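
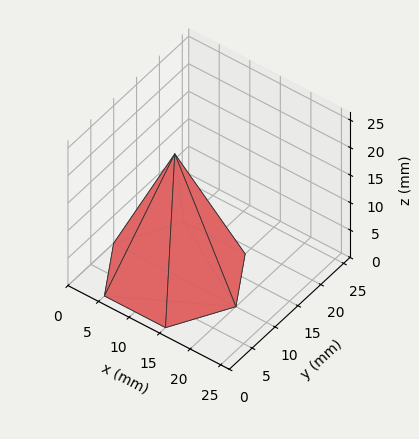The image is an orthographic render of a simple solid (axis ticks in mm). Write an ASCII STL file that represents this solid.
Reading the render: the shape is a regular 6-sided pyramid, base circumscribed radius ≈ 10 mm, apex at z ≈ 22 mm (dimensions read to the nearest mm from the axis ticks). For the STL, each face is triangulated and given an outward normal.

solid part
  facet normal 0.0000 0.0000 -1.0000
    outer loop
      vertex 5.0 18.7 0.0
      vertex 15.0 18.7 0.0
      vertex 20.0 10.0 0.0
    endloop
  endfacet
  facet normal 0.0000 0.0000 -1.0000
    outer loop
      vertex 0.0 10.0 0.0
      vertex 5.0 18.7 0.0
      vertex 20.0 10.0 0.0
    endloop
  endfacet
  facet normal 0.0000 0.0000 -1.0000
    outer loop
      vertex 5.0 1.3 0.0
      vertex 0.0 10.0 0.0
      vertex 20.0 10.0 0.0
    endloop
  endfacet
  facet normal 0.0000 0.0000 -1.0000
    outer loop
      vertex 15.0 1.3 0.0
      vertex 5.0 1.3 0.0
      vertex 20.0 10.0 0.0
    endloop
  endfacet
  facet normal 0.8066 0.4636 0.3667
    outer loop
      vertex 20.0 10.0 0.0
      vertex 15.0 18.7 0.0
      vertex 10.0 10.0 22.0
    endloop
  endfacet
  facet normal 0.0000 0.9299 0.3677
    outer loop
      vertex 15.0 18.7 0.0
      vertex 5.0 18.7 0.0
      vertex 10.0 10.0 22.0
    endloop
  endfacet
  facet normal -0.8066 0.4636 0.3667
    outer loop
      vertex 5.0 18.7 0.0
      vertex 0.0 10.0 0.0
      vertex 10.0 10.0 22.0
    endloop
  endfacet
  facet normal -0.8066 -0.4636 0.3667
    outer loop
      vertex 0.0 10.0 0.0
      vertex 5.0 1.3 0.0
      vertex 10.0 10.0 22.0
    endloop
  endfacet
  facet normal 0.0000 -0.9299 0.3677
    outer loop
      vertex 5.0 1.3 0.0
      vertex 15.0 1.3 0.0
      vertex 10.0 10.0 22.0
    endloop
  endfacet
  facet normal 0.8066 -0.4636 0.3667
    outer loop
      vertex 15.0 1.3 0.0
      vertex 20.0 10.0 0.0
      vertex 10.0 10.0 22.0
    endloop
  endfacet
endsolid part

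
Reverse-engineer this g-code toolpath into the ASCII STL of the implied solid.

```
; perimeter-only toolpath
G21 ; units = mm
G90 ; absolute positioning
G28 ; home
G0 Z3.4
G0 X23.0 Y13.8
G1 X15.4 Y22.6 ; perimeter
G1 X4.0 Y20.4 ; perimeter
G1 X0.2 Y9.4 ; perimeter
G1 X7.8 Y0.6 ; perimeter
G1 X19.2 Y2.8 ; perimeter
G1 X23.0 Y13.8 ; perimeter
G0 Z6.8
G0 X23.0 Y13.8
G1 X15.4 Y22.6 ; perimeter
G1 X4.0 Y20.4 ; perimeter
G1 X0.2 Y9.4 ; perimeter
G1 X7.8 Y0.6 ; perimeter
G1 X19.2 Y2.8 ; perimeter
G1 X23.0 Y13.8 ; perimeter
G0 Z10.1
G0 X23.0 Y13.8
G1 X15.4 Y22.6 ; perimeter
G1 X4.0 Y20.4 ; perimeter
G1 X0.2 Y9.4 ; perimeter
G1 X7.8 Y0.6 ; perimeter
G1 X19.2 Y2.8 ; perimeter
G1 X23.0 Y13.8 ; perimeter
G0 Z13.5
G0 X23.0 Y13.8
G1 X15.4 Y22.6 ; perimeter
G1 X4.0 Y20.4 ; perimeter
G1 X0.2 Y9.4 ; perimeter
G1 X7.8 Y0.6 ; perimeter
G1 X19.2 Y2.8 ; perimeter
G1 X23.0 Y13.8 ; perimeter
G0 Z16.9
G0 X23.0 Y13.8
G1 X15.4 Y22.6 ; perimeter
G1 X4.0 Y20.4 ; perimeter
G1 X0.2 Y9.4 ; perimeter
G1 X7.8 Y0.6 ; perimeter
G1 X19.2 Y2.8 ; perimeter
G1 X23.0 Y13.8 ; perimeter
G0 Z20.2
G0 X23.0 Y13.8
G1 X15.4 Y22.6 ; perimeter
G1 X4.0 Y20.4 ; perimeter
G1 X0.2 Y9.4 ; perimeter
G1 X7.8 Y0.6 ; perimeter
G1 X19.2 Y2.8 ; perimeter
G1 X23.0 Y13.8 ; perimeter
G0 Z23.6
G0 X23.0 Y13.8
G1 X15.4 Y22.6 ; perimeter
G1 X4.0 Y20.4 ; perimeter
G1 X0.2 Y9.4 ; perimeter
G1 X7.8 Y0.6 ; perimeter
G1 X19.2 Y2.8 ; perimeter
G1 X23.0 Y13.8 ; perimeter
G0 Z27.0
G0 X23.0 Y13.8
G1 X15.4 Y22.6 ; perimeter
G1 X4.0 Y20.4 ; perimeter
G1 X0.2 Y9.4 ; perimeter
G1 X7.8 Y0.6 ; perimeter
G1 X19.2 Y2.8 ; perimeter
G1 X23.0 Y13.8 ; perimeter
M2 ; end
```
solid part
  facet normal 0.0000 0.0000 -1.0000
    outer loop
      vertex 4.0 20.4 0.0
      vertex 15.4 22.6 0.0
      vertex 23.0 13.8 0.0
    endloop
  endfacet
  facet normal 0.0000 0.0000 -1.0000
    outer loop
      vertex 0.2 9.4 0.0
      vertex 4.0 20.4 0.0
      vertex 23.0 13.8 0.0
    endloop
  endfacet
  facet normal 0.0000 0.0000 -1.0000
    outer loop
      vertex 7.8 0.6 0.0
      vertex 0.2 9.4 0.0
      vertex 23.0 13.8 0.0
    endloop
  endfacet
  facet normal 0.0000 0.0000 -1.0000
    outer loop
      vertex 19.2 2.8 0.0
      vertex 7.8 0.6 0.0
      vertex 23.0 13.8 0.0
    endloop
  endfacet
  facet normal 0.0000 0.0000 1.0000
    outer loop
      vertex 23.0 13.8 27.0
      vertex 15.4 22.6 27.0
      vertex 4.0 20.4 27.0
    endloop
  endfacet
  facet normal 0.0000 0.0000 1.0000
    outer loop
      vertex 23.0 13.8 27.0
      vertex 4.0 20.4 27.0
      vertex 0.2 9.4 27.0
    endloop
  endfacet
  facet normal 0.0000 0.0000 1.0000
    outer loop
      vertex 23.0 13.8 27.0
      vertex 0.2 9.4 27.0
      vertex 7.8 0.6 27.0
    endloop
  endfacet
  facet normal 0.0000 0.0000 1.0000
    outer loop
      vertex 23.0 13.8 27.0
      vertex 7.8 0.6 27.0
      vertex 19.2 2.8 27.0
    endloop
  endfacet
  facet normal 0.7568 0.6536 0.0000
    outer loop
      vertex 23.0 13.8 0.0
      vertex 15.4 22.6 0.0
      vertex 15.4 22.6 27.0
    endloop
  endfacet
  facet normal 0.7568 0.6536 0.0000
    outer loop
      vertex 23.0 13.8 0.0
      vertex 15.4 22.6 27.0
      vertex 23.0 13.8 27.0
    endloop
  endfacet
  facet normal -0.1895 0.9819 0.0000
    outer loop
      vertex 15.4 22.6 0.0
      vertex 4.0 20.4 0.0
      vertex 4.0 20.4 27.0
    endloop
  endfacet
  facet normal -0.1895 0.9819 0.0000
    outer loop
      vertex 15.4 22.6 0.0
      vertex 4.0 20.4 27.0
      vertex 15.4 22.6 27.0
    endloop
  endfacet
  facet normal -0.9452 0.3265 0.0000
    outer loop
      vertex 4.0 20.4 0.0
      vertex 0.2 9.4 0.0
      vertex 0.2 9.4 27.0
    endloop
  endfacet
  facet normal -0.9452 0.3265 0.0000
    outer loop
      vertex 4.0 20.4 0.0
      vertex 0.2 9.4 27.0
      vertex 4.0 20.4 27.0
    endloop
  endfacet
  facet normal -0.7568 -0.6536 0.0000
    outer loop
      vertex 0.2 9.4 0.0
      vertex 7.8 0.6 0.0
      vertex 7.8 0.6 27.0
    endloop
  endfacet
  facet normal -0.7568 -0.6536 0.0000
    outer loop
      vertex 0.2 9.4 0.0
      vertex 7.8 0.6 27.0
      vertex 0.2 9.4 27.0
    endloop
  endfacet
  facet normal 0.1895 -0.9819 0.0000
    outer loop
      vertex 7.8 0.6 0.0
      vertex 19.2 2.8 0.0
      vertex 19.2 2.8 27.0
    endloop
  endfacet
  facet normal 0.1895 -0.9819 0.0000
    outer loop
      vertex 7.8 0.6 0.0
      vertex 19.2 2.8 27.0
      vertex 7.8 0.6 27.0
    endloop
  endfacet
  facet normal 0.9452 -0.3265 0.0000
    outer loop
      vertex 19.2 2.8 0.0
      vertex 23.0 13.8 0.0
      vertex 23.0 13.8 27.0
    endloop
  endfacet
  facet normal 0.9452 -0.3265 0.0000
    outer loop
      vertex 19.2 2.8 0.0
      vertex 23.0 13.8 27.0
      vertex 19.2 2.8 27.0
    endloop
  endfacet
endsolid part

The G0 Z moves step by Δz≈3.4 mm. Every layer's G1 loop is the same polygon, so the solid is a straight extrusion of it from z=0 to z≈27. Closing with flat bottom and top caps and triangulating gives 20 facets — a regular 6-sided prism (a cylinder approximated with 6 flat sides), circumscribed radius ≈ 11.6 mm, height ≈ 27 mm.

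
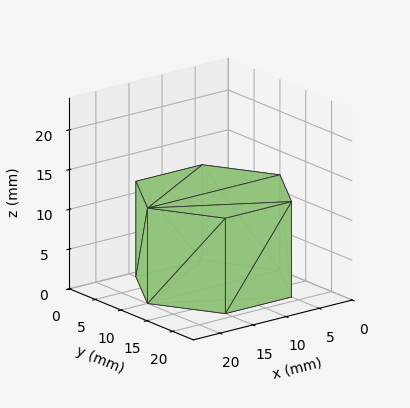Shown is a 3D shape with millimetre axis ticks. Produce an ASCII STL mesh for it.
Reading the render: the shape is a regular 6-sided prism (a cylinder approximated with 6 flat sides), circumscribed radius ≈ 10 mm, height ≈ 12 mm (dimensions read to the nearest mm from the axis ticks). For the STL, each face is triangulated and given an outward normal.

solid part
  facet normal 0.0000 0.0000 -1.0000
    outer loop
      vertex 5.00 18.66 0.00
      vertex 15.00 18.66 0.00
      vertex 20.00 10.00 0.00
    endloop
  endfacet
  facet normal 0.0000 0.0000 -1.0000
    outer loop
      vertex 0.00 10.00 0.00
      vertex 5.00 18.66 0.00
      vertex 20.00 10.00 0.00
    endloop
  endfacet
  facet normal 0.0000 0.0000 -1.0000
    outer loop
      vertex 5.00 1.34 0.00
      vertex 0.00 10.00 0.00
      vertex 20.00 10.00 0.00
    endloop
  endfacet
  facet normal 0.0000 0.0000 -1.0000
    outer loop
      vertex 15.00 1.34 0.00
      vertex 5.00 1.34 0.00
      vertex 20.00 10.00 0.00
    endloop
  endfacet
  facet normal 0.0000 0.0000 1.0000
    outer loop
      vertex 20.00 10.00 12.00
      vertex 15.00 18.66 12.00
      vertex 5.00 18.66 12.00
    endloop
  endfacet
  facet normal 0.0000 0.0000 1.0000
    outer loop
      vertex 20.00 10.00 12.00
      vertex 5.00 18.66 12.00
      vertex 0.00 10.00 12.00
    endloop
  endfacet
  facet normal 0.0000 0.0000 1.0000
    outer loop
      vertex 20.00 10.00 12.00
      vertex 0.00 10.00 12.00
      vertex 5.00 1.34 12.00
    endloop
  endfacet
  facet normal 0.0000 0.0000 1.0000
    outer loop
      vertex 20.00 10.00 12.00
      vertex 5.00 1.34 12.00
      vertex 15.00 1.34 12.00
    endloop
  endfacet
  facet normal 0.8660 0.5000 0.0000
    outer loop
      vertex 20.00 10.00 0.00
      vertex 15.00 18.66 0.00
      vertex 15.00 18.66 12.00
    endloop
  endfacet
  facet normal 0.8660 0.5000 0.0000
    outer loop
      vertex 20.00 10.00 0.00
      vertex 15.00 18.66 12.00
      vertex 20.00 10.00 12.00
    endloop
  endfacet
  facet normal 0.0000 1.0000 0.0000
    outer loop
      vertex 15.00 18.66 0.00
      vertex 5.00 18.66 0.00
      vertex 5.00 18.66 12.00
    endloop
  endfacet
  facet normal 0.0000 1.0000 0.0000
    outer loop
      vertex 15.00 18.66 0.00
      vertex 5.00 18.66 12.00
      vertex 15.00 18.66 12.00
    endloop
  endfacet
  facet normal -0.8660 0.5000 0.0000
    outer loop
      vertex 5.00 18.66 0.00
      vertex 0.00 10.00 0.00
      vertex 0.00 10.00 12.00
    endloop
  endfacet
  facet normal -0.8660 0.5000 0.0000
    outer loop
      vertex 5.00 18.66 0.00
      vertex 0.00 10.00 12.00
      vertex 5.00 18.66 12.00
    endloop
  endfacet
  facet normal -0.8660 -0.5000 0.0000
    outer loop
      vertex 0.00 10.00 0.00
      vertex 5.00 1.34 0.00
      vertex 5.00 1.34 12.00
    endloop
  endfacet
  facet normal -0.8660 -0.5000 0.0000
    outer loop
      vertex 0.00 10.00 0.00
      vertex 5.00 1.34 12.00
      vertex 0.00 10.00 12.00
    endloop
  endfacet
  facet normal 0.0000 -1.0000 0.0000
    outer loop
      vertex 5.00 1.34 0.00
      vertex 15.00 1.34 0.00
      vertex 15.00 1.34 12.00
    endloop
  endfacet
  facet normal 0.0000 -1.0000 0.0000
    outer loop
      vertex 5.00 1.34 0.00
      vertex 15.00 1.34 12.00
      vertex 5.00 1.34 12.00
    endloop
  endfacet
  facet normal 0.8660 -0.5000 0.0000
    outer loop
      vertex 15.00 1.34 0.00
      vertex 20.00 10.00 0.00
      vertex 20.00 10.00 12.00
    endloop
  endfacet
  facet normal 0.8660 -0.5000 0.0000
    outer loop
      vertex 15.00 1.34 0.00
      vertex 20.00 10.00 12.00
      vertex 15.00 1.34 12.00
    endloop
  endfacet
endsolid part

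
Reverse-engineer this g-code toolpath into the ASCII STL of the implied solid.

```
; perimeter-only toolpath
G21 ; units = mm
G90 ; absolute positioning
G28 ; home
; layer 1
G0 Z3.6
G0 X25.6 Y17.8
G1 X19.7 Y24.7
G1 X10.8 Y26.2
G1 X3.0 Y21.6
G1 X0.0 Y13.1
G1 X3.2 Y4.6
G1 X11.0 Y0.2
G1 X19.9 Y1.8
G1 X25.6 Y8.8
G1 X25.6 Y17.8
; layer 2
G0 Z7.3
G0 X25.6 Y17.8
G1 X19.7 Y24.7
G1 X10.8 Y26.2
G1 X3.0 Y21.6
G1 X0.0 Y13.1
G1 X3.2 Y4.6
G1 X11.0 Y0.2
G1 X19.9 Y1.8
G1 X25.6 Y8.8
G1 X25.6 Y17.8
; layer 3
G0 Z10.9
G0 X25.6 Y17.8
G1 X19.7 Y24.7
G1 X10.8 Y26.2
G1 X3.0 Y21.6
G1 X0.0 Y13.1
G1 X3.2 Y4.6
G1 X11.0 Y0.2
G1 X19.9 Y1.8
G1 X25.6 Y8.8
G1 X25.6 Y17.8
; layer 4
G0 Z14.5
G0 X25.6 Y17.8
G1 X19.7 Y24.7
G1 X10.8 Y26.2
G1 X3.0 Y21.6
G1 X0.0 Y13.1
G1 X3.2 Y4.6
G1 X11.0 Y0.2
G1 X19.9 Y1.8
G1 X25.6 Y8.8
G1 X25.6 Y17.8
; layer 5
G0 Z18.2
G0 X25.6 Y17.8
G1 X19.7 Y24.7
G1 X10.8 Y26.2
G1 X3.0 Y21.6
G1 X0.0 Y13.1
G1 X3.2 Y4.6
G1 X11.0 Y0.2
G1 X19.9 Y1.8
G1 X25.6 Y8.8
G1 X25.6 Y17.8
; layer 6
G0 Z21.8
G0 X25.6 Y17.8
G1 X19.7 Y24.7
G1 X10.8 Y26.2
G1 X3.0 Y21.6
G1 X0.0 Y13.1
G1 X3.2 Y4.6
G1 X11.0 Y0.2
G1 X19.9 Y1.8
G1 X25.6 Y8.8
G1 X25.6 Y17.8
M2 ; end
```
solid part
  facet normal 0.0000 0.0000 -1.0000
    outer loop
      vertex 10.8 26.2 0.0
      vertex 19.7 24.7 0.0
      vertex 25.6 17.8 0.0
    endloop
  endfacet
  facet normal 0.0000 0.0000 -1.0000
    outer loop
      vertex 3.0 21.6 0.0
      vertex 10.8 26.2 0.0
      vertex 25.6 17.8 0.0
    endloop
  endfacet
  facet normal 0.0000 0.0000 -1.0000
    outer loop
      vertex 0.0 13.1 0.0
      vertex 3.0 21.6 0.0
      vertex 25.6 17.8 0.0
    endloop
  endfacet
  facet normal 0.0000 0.0000 -1.0000
    outer loop
      vertex 3.2 4.6 0.0
      vertex 0.0 13.1 0.0
      vertex 25.6 17.8 0.0
    endloop
  endfacet
  facet normal 0.0000 0.0000 -1.0000
    outer loop
      vertex 11.0 0.2 0.0
      vertex 3.2 4.6 0.0
      vertex 25.6 17.8 0.0
    endloop
  endfacet
  facet normal 0.0000 0.0000 -1.0000
    outer loop
      vertex 19.9 1.8 0.0
      vertex 11.0 0.2 0.0
      vertex 25.6 17.8 0.0
    endloop
  endfacet
  facet normal 0.0000 0.0000 -1.0000
    outer loop
      vertex 25.6 8.8 0.0
      vertex 19.9 1.8 0.0
      vertex 25.6 17.8 0.0
    endloop
  endfacet
  facet normal 0.0000 0.0000 1.0000
    outer loop
      vertex 25.6 17.8 21.8
      vertex 19.7 24.7 21.8
      vertex 10.8 26.2 21.8
    endloop
  endfacet
  facet normal 0.0000 0.0000 1.0000
    outer loop
      vertex 25.6 17.8 21.8
      vertex 10.8 26.2 21.8
      vertex 3.0 21.6 21.8
    endloop
  endfacet
  facet normal 0.0000 0.0000 1.0000
    outer loop
      vertex 25.6 17.8 21.8
      vertex 3.0 21.6 21.8
      vertex 0.0 13.1 21.8
    endloop
  endfacet
  facet normal 0.0000 0.0000 1.0000
    outer loop
      vertex 25.6 17.8 21.8
      vertex 0.0 13.1 21.8
      vertex 3.2 4.6 21.8
    endloop
  endfacet
  facet normal 0.0000 0.0000 1.0000
    outer loop
      vertex 25.6 17.8 21.8
      vertex 3.2 4.6 21.8
      vertex 11.0 0.2 21.8
    endloop
  endfacet
  facet normal 0.0000 0.0000 1.0000
    outer loop
      vertex 25.6 17.8 21.8
      vertex 11.0 0.2 21.8
      vertex 19.9 1.8 21.8
    endloop
  endfacet
  facet normal 0.0000 0.0000 1.0000
    outer loop
      vertex 25.6 17.8 21.8
      vertex 19.9 1.8 21.8
      vertex 25.6 8.8 21.8
    endloop
  endfacet
  facet normal 0.7600 0.6499 0.0000
    outer loop
      vertex 25.6 17.8 0.0
      vertex 19.7 24.7 0.0
      vertex 19.7 24.7 21.8
    endloop
  endfacet
  facet normal 0.7600 0.6499 0.0000
    outer loop
      vertex 25.6 17.8 0.0
      vertex 19.7 24.7 21.8
      vertex 25.6 17.8 21.8
    endloop
  endfacet
  facet normal 0.1662 0.9861 0.0000
    outer loop
      vertex 19.7 24.7 0.0
      vertex 10.8 26.2 0.0
      vertex 10.8 26.2 21.8
    endloop
  endfacet
  facet normal 0.1662 0.9861 0.0000
    outer loop
      vertex 19.7 24.7 0.0
      vertex 10.8 26.2 21.8
      vertex 19.7 24.7 21.8
    endloop
  endfacet
  facet normal -0.5080 0.8614 0.0000
    outer loop
      vertex 10.8 26.2 0.0
      vertex 3.0 21.6 0.0
      vertex 3.0 21.6 21.8
    endloop
  endfacet
  facet normal -0.5080 0.8614 0.0000
    outer loop
      vertex 10.8 26.2 0.0
      vertex 3.0 21.6 21.8
      vertex 10.8 26.2 21.8
    endloop
  endfacet
  facet normal -0.9430 0.3328 0.0000
    outer loop
      vertex 3.0 21.6 0.0
      vertex 0.0 13.1 0.0
      vertex 0.0 13.1 21.8
    endloop
  endfacet
  facet normal -0.9430 0.3328 0.0000
    outer loop
      vertex 3.0 21.6 0.0
      vertex 0.0 13.1 21.8
      vertex 3.0 21.6 21.8
    endloop
  endfacet
  facet normal -0.9359 -0.3523 0.0000
    outer loop
      vertex 0.0 13.1 0.0
      vertex 3.2 4.6 0.0
      vertex 3.2 4.6 21.8
    endloop
  endfacet
  facet normal -0.9359 -0.3523 0.0000
    outer loop
      vertex 0.0 13.1 0.0
      vertex 3.2 4.6 21.8
      vertex 0.0 13.1 21.8
    endloop
  endfacet
  facet normal -0.4913 -0.8710 0.0000
    outer loop
      vertex 3.2 4.6 0.0
      vertex 11.0 0.2 0.0
      vertex 11.0 0.2 21.8
    endloop
  endfacet
  facet normal -0.4913 -0.8710 0.0000
    outer loop
      vertex 3.2 4.6 0.0
      vertex 11.0 0.2 21.8
      vertex 3.2 4.6 21.8
    endloop
  endfacet
  facet normal 0.1769 -0.9842 0.0000
    outer loop
      vertex 11.0 0.2 0.0
      vertex 19.9 1.8 0.0
      vertex 19.9 1.8 21.8
    endloop
  endfacet
  facet normal 0.1769 -0.9842 0.0000
    outer loop
      vertex 11.0 0.2 0.0
      vertex 19.9 1.8 21.8
      vertex 11.0 0.2 21.8
    endloop
  endfacet
  facet normal 0.7754 -0.6314 0.0000
    outer loop
      vertex 19.9 1.8 0.0
      vertex 25.6 8.8 0.0
      vertex 25.6 8.8 21.8
    endloop
  endfacet
  facet normal 0.7754 -0.6314 0.0000
    outer loop
      vertex 19.9 1.8 0.0
      vertex 25.6 8.8 21.8
      vertex 19.9 1.8 21.8
    endloop
  endfacet
  facet normal 1.0000 0.0000 0.0000
    outer loop
      vertex 25.6 8.8 0.0
      vertex 25.6 17.8 0.0
      vertex 25.6 17.8 21.8
    endloop
  endfacet
  facet normal 1.0000 0.0000 0.0000
    outer loop
      vertex 25.6 8.8 0.0
      vertex 25.6 17.8 21.8
      vertex 25.6 8.8 21.8
    endloop
  endfacet
endsolid part

The G0 Z moves step by Δz≈3.6 mm. Every layer's G1 loop is the same polygon, so the solid is a straight extrusion of it from z=0 to z≈21.8. Closing with flat bottom and top caps and triangulating gives 32 facets — a regular 9-sided prism (a cylinder approximated with 9 flat sides), circumscribed radius ≈ 13.2 mm, height ≈ 21.8 mm.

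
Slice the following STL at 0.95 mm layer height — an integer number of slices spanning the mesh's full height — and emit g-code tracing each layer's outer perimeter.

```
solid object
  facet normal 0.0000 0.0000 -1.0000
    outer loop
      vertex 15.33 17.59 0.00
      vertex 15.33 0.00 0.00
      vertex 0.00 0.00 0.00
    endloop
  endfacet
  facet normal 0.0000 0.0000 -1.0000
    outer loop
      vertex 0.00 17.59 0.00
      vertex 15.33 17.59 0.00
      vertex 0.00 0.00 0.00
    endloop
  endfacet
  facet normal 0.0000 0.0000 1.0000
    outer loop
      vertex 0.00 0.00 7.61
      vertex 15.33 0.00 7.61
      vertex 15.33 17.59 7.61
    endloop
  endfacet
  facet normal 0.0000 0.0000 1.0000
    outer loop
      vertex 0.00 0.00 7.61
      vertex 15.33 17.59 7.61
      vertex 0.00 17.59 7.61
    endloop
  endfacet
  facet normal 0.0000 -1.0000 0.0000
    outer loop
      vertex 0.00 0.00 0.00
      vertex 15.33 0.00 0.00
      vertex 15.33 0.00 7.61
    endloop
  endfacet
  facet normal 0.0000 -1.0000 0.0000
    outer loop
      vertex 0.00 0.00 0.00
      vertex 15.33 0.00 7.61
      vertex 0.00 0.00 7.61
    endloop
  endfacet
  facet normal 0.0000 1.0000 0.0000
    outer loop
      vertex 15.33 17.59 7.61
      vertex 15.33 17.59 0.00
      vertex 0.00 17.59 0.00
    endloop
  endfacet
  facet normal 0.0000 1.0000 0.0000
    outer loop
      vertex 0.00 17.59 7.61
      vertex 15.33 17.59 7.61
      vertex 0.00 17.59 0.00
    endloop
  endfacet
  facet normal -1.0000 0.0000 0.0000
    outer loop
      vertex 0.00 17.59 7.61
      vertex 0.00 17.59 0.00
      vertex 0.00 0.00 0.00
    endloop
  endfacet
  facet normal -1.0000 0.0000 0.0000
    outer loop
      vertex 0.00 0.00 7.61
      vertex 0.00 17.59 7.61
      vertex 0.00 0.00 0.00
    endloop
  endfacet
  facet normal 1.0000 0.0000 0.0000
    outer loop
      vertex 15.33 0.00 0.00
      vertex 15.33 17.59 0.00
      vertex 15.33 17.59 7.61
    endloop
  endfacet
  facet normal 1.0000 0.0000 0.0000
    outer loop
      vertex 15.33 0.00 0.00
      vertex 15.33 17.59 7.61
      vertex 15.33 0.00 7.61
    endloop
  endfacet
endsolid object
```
; perimeter-only toolpath
G21 ; units = mm
G90 ; absolute positioning
G28 ; home
; layer 1
G0 Z0.95
G0 X0.00 Y0.00
G1 X15.33 Y0.00
G1 X15.33 Y17.59
G1 X0.00 Y17.59
G1 X0.00 Y0.00
; layer 2
G0 Z1.90
G0 X0.00 Y0.00
G1 X15.33 Y0.00
G1 X15.33 Y17.59
G1 X0.00 Y17.59
G1 X0.00 Y0.00
; layer 3
G0 Z2.85
G0 X0.00 Y0.00
G1 X15.33 Y0.00
G1 X15.33 Y17.59
G1 X0.00 Y17.59
G1 X0.00 Y0.00
; layer 4
G0 Z3.81
G0 X0.00 Y0.00
G1 X15.33 Y0.00
G1 X15.33 Y17.59
G1 X0.00 Y17.59
G1 X0.00 Y0.00
; layer 5
G0 Z4.76
G0 X0.00 Y0.00
G1 X15.33 Y0.00
G1 X15.33 Y17.59
G1 X0.00 Y17.59
G1 X0.00 Y0.00
; layer 6
G0 Z5.71
G0 X0.00 Y0.00
G1 X15.33 Y0.00
G1 X15.33 Y17.59
G1 X0.00 Y17.59
G1 X0.00 Y0.00
; layer 7
G0 Z6.66
G0 X0.00 Y0.00
G1 X15.33 Y0.00
G1 X15.33 Y17.59
G1 X0.00 Y17.59
G1 X0.00 Y0.00
; layer 8
G0 Z7.61
G0 X0.00 Y0.00
G1 X15.33 Y0.00
G1 X15.33 Y17.59
G1 X0.00 Y17.59
G1 X0.00 Y0.00
M2 ; end

The solid is a rectangular box, roughly 15.3 × 17.6 mm footprint and 7.61 mm tall. Slicing at Δz = 0.95 mm — 8 equal slices spanning the solid's height, so layer i sits at z = i·h/8 — gives 8 non-empty perimeters. Each is a 4-segment closed polygon; G0 lifts to the layer z and rapids to the start vertex, then G1 traces the edges.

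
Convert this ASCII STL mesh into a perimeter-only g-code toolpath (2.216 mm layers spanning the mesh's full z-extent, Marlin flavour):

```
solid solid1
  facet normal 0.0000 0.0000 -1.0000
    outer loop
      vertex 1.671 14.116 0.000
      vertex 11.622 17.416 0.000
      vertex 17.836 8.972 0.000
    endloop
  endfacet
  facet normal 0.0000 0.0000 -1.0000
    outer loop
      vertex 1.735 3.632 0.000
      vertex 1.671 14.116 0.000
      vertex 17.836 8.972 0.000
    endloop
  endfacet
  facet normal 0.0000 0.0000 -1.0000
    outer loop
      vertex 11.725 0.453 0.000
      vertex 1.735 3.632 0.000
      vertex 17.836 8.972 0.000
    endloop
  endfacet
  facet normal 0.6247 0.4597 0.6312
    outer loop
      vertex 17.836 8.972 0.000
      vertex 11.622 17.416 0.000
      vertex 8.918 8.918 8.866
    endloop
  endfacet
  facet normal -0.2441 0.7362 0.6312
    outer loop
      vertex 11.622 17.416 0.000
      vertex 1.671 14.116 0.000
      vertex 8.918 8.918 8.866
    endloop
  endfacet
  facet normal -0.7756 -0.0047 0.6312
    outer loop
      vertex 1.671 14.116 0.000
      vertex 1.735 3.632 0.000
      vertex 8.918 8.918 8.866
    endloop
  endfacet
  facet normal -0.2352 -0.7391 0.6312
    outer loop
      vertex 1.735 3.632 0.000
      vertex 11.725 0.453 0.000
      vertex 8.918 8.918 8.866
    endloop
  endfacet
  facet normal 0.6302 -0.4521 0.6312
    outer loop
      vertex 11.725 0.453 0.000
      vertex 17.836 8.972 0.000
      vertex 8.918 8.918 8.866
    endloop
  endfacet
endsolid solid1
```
; perimeter-only toolpath
G21 ; units = mm
G90 ; absolute positioning
G28 ; home
; layer 1
G0 Z2.216
G0 X15.606 Y8.958
G1 X10.946 Y15.292
G1 X3.483 Y12.816
G1 X3.531 Y4.954
G1 X11.023 Y2.569
G1 X15.606 Y8.958
; layer 2
G0 Z4.433
G0 X13.377 Y8.945
G1 X10.270 Y13.167
G1 X5.294 Y11.517
G1 X5.326 Y6.275
G1 X10.322 Y4.685
G1 X13.377 Y8.945
; layer 3
G0 Z6.649
G0 X11.147 Y8.931
G1 X9.594 Y11.043
G1 X7.106 Y10.217
G1 X7.122 Y7.596
G1 X9.620 Y6.802
G1 X11.147 Y8.931
M2 ; end

The solid is a regular 5-sided pyramid, base circumscribed radius ≈ 8.92 mm, apex at z ≈ 8.87 mm. Slicing at Δz = 2.216 mm — 4 equal slices spanning the solid's height, so layer i sits at z = i·h/4 — gives 3 non-empty perimeters. Each is a 5-segment closed polygon; G0 lifts to the layer z and rapids to the start vertex, then G1 traces the edges. The cross-section shrinks linearly with z (the slice at the apex is degenerate and omitted).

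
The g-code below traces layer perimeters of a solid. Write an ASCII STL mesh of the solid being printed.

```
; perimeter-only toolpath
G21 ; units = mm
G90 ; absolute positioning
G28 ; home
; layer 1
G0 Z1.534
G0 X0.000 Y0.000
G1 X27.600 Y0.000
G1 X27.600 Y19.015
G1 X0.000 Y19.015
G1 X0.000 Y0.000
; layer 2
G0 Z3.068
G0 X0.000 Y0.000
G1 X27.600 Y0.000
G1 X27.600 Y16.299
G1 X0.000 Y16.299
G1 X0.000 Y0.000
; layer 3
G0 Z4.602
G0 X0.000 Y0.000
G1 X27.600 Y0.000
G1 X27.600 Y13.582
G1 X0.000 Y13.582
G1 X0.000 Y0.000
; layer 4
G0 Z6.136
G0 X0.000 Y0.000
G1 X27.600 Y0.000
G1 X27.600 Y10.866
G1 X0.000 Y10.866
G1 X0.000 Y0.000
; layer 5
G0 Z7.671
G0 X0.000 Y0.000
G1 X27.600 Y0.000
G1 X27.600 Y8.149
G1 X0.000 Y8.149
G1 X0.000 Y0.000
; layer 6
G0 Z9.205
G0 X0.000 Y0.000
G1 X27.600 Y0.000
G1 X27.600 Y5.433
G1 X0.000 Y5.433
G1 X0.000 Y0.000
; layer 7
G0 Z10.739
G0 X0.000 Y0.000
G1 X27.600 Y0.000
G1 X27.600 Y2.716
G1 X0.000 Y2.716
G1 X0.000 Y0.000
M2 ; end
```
solid part
  facet normal 0.0000 0.0000 -1.0000
    outer loop
      vertex 27.600 21.732 0.000
      vertex 27.600 0.000 0.000
      vertex 0.000 0.000 0.000
    endloop
  endfacet
  facet normal 0.0000 0.0000 -1.0000
    outer loop
      vertex 0.000 21.732 0.000
      vertex 27.600 21.732 0.000
      vertex 0.000 0.000 0.000
    endloop
  endfacet
  facet normal 0.0000 -1.0000 0.0000
    outer loop
      vertex 0.000 0.000 0.000
      vertex 27.600 0.000 0.000
      vertex 27.600 0.000 12.273
    endloop
  endfacet
  facet normal 0.0000 -1.0000 0.0000
    outer loop
      vertex 0.000 0.000 0.000
      vertex 27.600 0.000 12.273
      vertex 0.000 0.000 12.273
    endloop
  endfacet
  facet normal 0.0000 0.4917 0.8707
    outer loop
      vertex 0.000 0.000 12.273
      vertex 27.600 0.000 12.273
      vertex 27.600 21.732 0.000
    endloop
  endfacet
  facet normal 0.0000 0.4917 0.8707
    outer loop
      vertex 0.000 0.000 12.273
      vertex 27.600 21.732 0.000
      vertex 0.000 21.732 0.000
    endloop
  endfacet
  facet normal -1.0000 0.0000 0.0000
    outer loop
      vertex 0.000 0.000 12.273
      vertex 0.000 21.732 0.000
      vertex 0.000 0.000 0.000
    endloop
  endfacet
  facet normal 1.0000 0.0000 0.0000
    outer loop
      vertex 27.600 0.000 0.000
      vertex 27.600 21.732 0.000
      vertex 27.600 0.000 12.273
    endloop
  endfacet
endsolid part

The G0 Z moves step by Δz≈1.534 mm. The G1 loops shrink linearly with z, so the solid tapers from its base footprint up to z≈12.3. Closing with a flat bottom cap and the tapered top and triangulating gives 8 facets — a wedge (ramp): 27.6 × 21.7 mm base, rising to 12.3 mm along the y=0 edge and sloping linearly to z=0 at y=21.7.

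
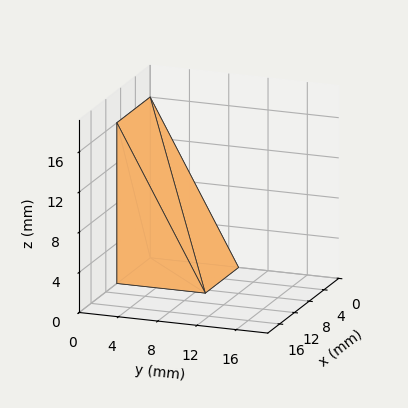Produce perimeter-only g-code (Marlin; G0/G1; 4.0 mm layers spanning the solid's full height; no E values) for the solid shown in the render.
Reading the render: the shape is a wedge (ramp): 9 × 9 mm base, rising to 16 mm along the y=0 edge and sloping linearly to z=0 at y=9 (dimensions read to the nearest mm from the axis ticks). For the g-code, the solid's height is divided into equal slices at the stated Δz and each level perimeter traced with G1 moves after a G0 lift.

; perimeter-only toolpath
G21 ; units = mm
G90 ; absolute positioning
G28 ; home
; layer 1
G0 Z4.0
G0 X0.0 Y0.0
G1 X9.0 Y0.0
G1 X9.0 Y6.8
G1 X0.0 Y6.8
G1 X0.0 Y0.0
; layer 2
G0 Z8.0
G0 X0.0 Y0.0
G1 X9.0 Y0.0
G1 X9.0 Y4.5
G1 X0.0 Y4.5
G1 X0.0 Y0.0
; layer 3
G0 Z12.0
G0 X0.0 Y0.0
G1 X9.0 Y0.0
G1 X9.0 Y2.2
G1 X0.0 Y2.2
G1 X0.0 Y0.0
M2 ; end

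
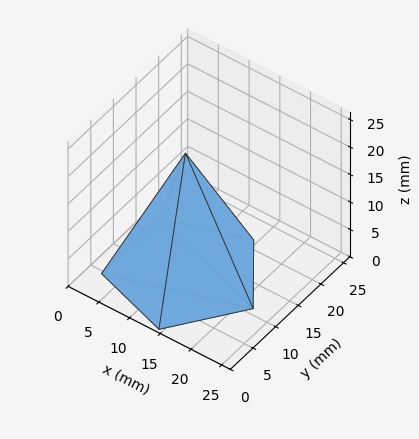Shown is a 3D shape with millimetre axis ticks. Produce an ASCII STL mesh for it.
Reading the render: the shape is a regular 5-sided pyramid, base circumscribed radius ≈ 11 mm, apex at z ≈ 22 mm (dimensions read to the nearest mm from the axis ticks). For the STL, each face is triangulated and given an outward normal.

solid part
  facet normal 0.0000 0.0000 -1.0000
    outer loop
      vertex 2.101 17.466 0.000
      vertex 14.399 21.462 0.000
      vertex 22.000 11.000 0.000
    endloop
  endfacet
  facet normal 0.0000 0.0000 -1.0000
    outer loop
      vertex 2.101 4.534 0.000
      vertex 2.101 17.466 0.000
      vertex 22.000 11.000 0.000
    endloop
  endfacet
  facet normal 0.0000 0.0000 -1.0000
    outer loop
      vertex 14.399 0.538 0.000
      vertex 2.101 4.534 0.000
      vertex 22.000 11.000 0.000
    endloop
  endfacet
  facet normal 0.7500 0.5449 0.3750
    outer loop
      vertex 22.000 11.000 0.000
      vertex 14.399 21.462 0.000
      vertex 11.000 11.000 22.000
    endloop
  endfacet
  facet normal -0.2865 0.8816 0.3750
    outer loop
      vertex 14.399 21.462 0.000
      vertex 2.101 17.466 0.000
      vertex 11.000 11.000 22.000
    endloop
  endfacet
  facet normal -0.9270 0.0000 0.3750
    outer loop
      vertex 2.101 17.466 0.000
      vertex 2.101 4.534 0.000
      vertex 11.000 11.000 22.000
    endloop
  endfacet
  facet normal -0.2865 -0.8816 0.3750
    outer loop
      vertex 2.101 4.534 0.000
      vertex 14.399 0.538 0.000
      vertex 11.000 11.000 22.000
    endloop
  endfacet
  facet normal 0.7500 -0.5449 0.3750
    outer loop
      vertex 14.399 0.538 0.000
      vertex 22.000 11.000 0.000
      vertex 11.000 11.000 22.000
    endloop
  endfacet
endsolid part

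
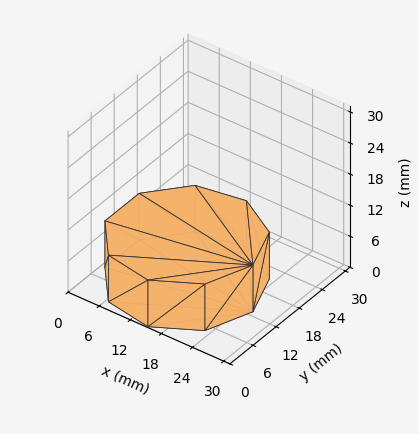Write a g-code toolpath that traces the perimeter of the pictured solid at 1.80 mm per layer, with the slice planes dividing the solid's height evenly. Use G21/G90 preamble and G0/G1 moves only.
Reading the render: the shape is a regular 9-sided prism (a cylinder approximated with 9 flat sides), circumscribed radius ≈ 13 mm, height ≈ 9 mm (dimensions read to the nearest mm from the axis ticks). For the g-code, the solid's height is divided into equal slices at the stated Δz and each level perimeter traced with G1 moves after a G0 lift.

; perimeter-only toolpath
G21 ; units = mm
G90 ; absolute positioning
G28 ; home
; layer 1
G0 Z1.80
G0 X26.00 Y13.00
G1 X22.96 Y21.36
G1 X15.26 Y25.80
G1 X6.50 Y24.26
G1 X0.78 Y17.45
G1 X0.78 Y8.55
G1 X6.50 Y1.74
G1 X15.26 Y0.20
G1 X22.96 Y4.64
G1 X26.00 Y13.00
; layer 2
G0 Z3.60
G0 X26.00 Y13.00
G1 X22.96 Y21.36
G1 X15.26 Y25.80
G1 X6.50 Y24.26
G1 X0.78 Y17.45
G1 X0.78 Y8.55
G1 X6.50 Y1.74
G1 X15.26 Y0.20
G1 X22.96 Y4.64
G1 X26.00 Y13.00
; layer 3
G0 Z5.40
G0 X26.00 Y13.00
G1 X22.96 Y21.36
G1 X15.26 Y25.80
G1 X6.50 Y24.26
G1 X0.78 Y17.45
G1 X0.78 Y8.55
G1 X6.50 Y1.74
G1 X15.26 Y0.20
G1 X22.96 Y4.64
G1 X26.00 Y13.00
; layer 4
G0 Z7.20
G0 X26.00 Y13.00
G1 X22.96 Y21.36
G1 X15.26 Y25.80
G1 X6.50 Y24.26
G1 X0.78 Y17.45
G1 X0.78 Y8.55
G1 X6.50 Y1.74
G1 X15.26 Y0.20
G1 X22.96 Y4.64
G1 X26.00 Y13.00
; layer 5
G0 Z9.00
G0 X26.00 Y13.00
G1 X22.96 Y21.36
G1 X15.26 Y25.80
G1 X6.50 Y24.26
G1 X0.78 Y17.45
G1 X0.78 Y8.55
G1 X6.50 Y1.74
G1 X15.26 Y0.20
G1 X22.96 Y4.64
G1 X26.00 Y13.00
M2 ; end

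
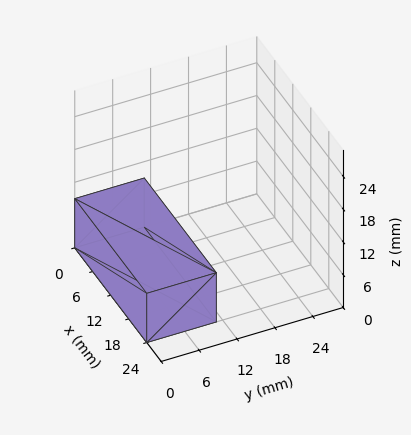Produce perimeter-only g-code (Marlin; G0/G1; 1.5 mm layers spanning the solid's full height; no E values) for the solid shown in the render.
Reading the render: the shape is a rectangular box, roughly 24 × 11 mm footprint and 9 mm tall (dimensions read to the nearest mm from the axis ticks). For the g-code, the solid's height is divided into equal slices at the stated Δz and each level perimeter traced with G1 moves after a G0 lift.

; perimeter-only toolpath
G21 ; units = mm
G90 ; absolute positioning
G28 ; home
; layer 1
G0 Z1.5
G0 X0.0 Y0.0
G1 X24.0 Y0.0
G1 X24.0 Y11.0
G1 X0.0 Y11.0
G1 X0.0 Y0.0
; layer 2
G0 Z3.0
G0 X0.0 Y0.0
G1 X24.0 Y0.0
G1 X24.0 Y11.0
G1 X0.0 Y11.0
G1 X0.0 Y0.0
; layer 3
G0 Z4.5
G0 X0.0 Y0.0
G1 X24.0 Y0.0
G1 X24.0 Y11.0
G1 X0.0 Y11.0
G1 X0.0 Y0.0
; layer 4
G0 Z6.0
G0 X0.0 Y0.0
G1 X24.0 Y0.0
G1 X24.0 Y11.0
G1 X0.0 Y11.0
G1 X0.0 Y0.0
; layer 5
G0 Z7.5
G0 X0.0 Y0.0
G1 X24.0 Y0.0
G1 X24.0 Y11.0
G1 X0.0 Y11.0
G1 X0.0 Y0.0
; layer 6
G0 Z9.0
G0 X0.0 Y0.0
G1 X24.0 Y0.0
G1 X24.0 Y11.0
G1 X0.0 Y11.0
G1 X0.0 Y0.0
M2 ; end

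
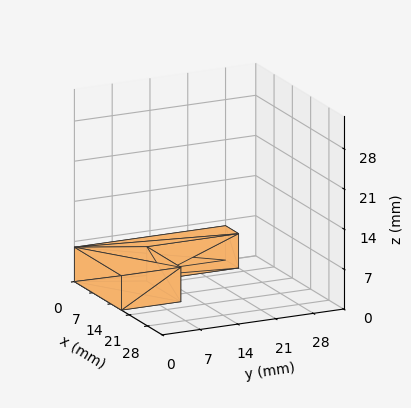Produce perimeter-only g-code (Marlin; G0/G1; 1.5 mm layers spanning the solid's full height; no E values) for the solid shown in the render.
Reading the render: the shape is an L-shaped prism: outer 18 × 28 mm, arm thicknesses ≈ 11 mm (horizontal) and 5 mm (vertical), extruded 6 mm in z (dimensions read to the nearest mm from the axis ticks). For the g-code, the solid's height is divided into equal slices at the stated Δz and each level perimeter traced with G1 moves after a G0 lift.

; perimeter-only toolpath
G21 ; units = mm
G90 ; absolute positioning
G28 ; home
; layer 1
G0 Z1.5
G0 X0.0 Y0.0
G1 X18.0 Y0.0
G1 X18.0 Y11.0
G1 X5.0 Y11.0
G1 X5.0 Y28.0
G1 X0.0 Y28.0
G1 X0.0 Y0.0
; layer 2
G0 Z3.0
G0 X0.0 Y0.0
G1 X18.0 Y0.0
G1 X18.0 Y11.0
G1 X5.0 Y11.0
G1 X5.0 Y28.0
G1 X0.0 Y28.0
G1 X0.0 Y0.0
; layer 3
G0 Z4.5
G0 X0.0 Y0.0
G1 X18.0 Y0.0
G1 X18.0 Y11.0
G1 X5.0 Y11.0
G1 X5.0 Y28.0
G1 X0.0 Y28.0
G1 X0.0 Y0.0
; layer 4
G0 Z6.0
G0 X0.0 Y0.0
G1 X18.0 Y0.0
G1 X18.0 Y11.0
G1 X5.0 Y11.0
G1 X5.0 Y28.0
G1 X0.0 Y28.0
G1 X0.0 Y0.0
M2 ; end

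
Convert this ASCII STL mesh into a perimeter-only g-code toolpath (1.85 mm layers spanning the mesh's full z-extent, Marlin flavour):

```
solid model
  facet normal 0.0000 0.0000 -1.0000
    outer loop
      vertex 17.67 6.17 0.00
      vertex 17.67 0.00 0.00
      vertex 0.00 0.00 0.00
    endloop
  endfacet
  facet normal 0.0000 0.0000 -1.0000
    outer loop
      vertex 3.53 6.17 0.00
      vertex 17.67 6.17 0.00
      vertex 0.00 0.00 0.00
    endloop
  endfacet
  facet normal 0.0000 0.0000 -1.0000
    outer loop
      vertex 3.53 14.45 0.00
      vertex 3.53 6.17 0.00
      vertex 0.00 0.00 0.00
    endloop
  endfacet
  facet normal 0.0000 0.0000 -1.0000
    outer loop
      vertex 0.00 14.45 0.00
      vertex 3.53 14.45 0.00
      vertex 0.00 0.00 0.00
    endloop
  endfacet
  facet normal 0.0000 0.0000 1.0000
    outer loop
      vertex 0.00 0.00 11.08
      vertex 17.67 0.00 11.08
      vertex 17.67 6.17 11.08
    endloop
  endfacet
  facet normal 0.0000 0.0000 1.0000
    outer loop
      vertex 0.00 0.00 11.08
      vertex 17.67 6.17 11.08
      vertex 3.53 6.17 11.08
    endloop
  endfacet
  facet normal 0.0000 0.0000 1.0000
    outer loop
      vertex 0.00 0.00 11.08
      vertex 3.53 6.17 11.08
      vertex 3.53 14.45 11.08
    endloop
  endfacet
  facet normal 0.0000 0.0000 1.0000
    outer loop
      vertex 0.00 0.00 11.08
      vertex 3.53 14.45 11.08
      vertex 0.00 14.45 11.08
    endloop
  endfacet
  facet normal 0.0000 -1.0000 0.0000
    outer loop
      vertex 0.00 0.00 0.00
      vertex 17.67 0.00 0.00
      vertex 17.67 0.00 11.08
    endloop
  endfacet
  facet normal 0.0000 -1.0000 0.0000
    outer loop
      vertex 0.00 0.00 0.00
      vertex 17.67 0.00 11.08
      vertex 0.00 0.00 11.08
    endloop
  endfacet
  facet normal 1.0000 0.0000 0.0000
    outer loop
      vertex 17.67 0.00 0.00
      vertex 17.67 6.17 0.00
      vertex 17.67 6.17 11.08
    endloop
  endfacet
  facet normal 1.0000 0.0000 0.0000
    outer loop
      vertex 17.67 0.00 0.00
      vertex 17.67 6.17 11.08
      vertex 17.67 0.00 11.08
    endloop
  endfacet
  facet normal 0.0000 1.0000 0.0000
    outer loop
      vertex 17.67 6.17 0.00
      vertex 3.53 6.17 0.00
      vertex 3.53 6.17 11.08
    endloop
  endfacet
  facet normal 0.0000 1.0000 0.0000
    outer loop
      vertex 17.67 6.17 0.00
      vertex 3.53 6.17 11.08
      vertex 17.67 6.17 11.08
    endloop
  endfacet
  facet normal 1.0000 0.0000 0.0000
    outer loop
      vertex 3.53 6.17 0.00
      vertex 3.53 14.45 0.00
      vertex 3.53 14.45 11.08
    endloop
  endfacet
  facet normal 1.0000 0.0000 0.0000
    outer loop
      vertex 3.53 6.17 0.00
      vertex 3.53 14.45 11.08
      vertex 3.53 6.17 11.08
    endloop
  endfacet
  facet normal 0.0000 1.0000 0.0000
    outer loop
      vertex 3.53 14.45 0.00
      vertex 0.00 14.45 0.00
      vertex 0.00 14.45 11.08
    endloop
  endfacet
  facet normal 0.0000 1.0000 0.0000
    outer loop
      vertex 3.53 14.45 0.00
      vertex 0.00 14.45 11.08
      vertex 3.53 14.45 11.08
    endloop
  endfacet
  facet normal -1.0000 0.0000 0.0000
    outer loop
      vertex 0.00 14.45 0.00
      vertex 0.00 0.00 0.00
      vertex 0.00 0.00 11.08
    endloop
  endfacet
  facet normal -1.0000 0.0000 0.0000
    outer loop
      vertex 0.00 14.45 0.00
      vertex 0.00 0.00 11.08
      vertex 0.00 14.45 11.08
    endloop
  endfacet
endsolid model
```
; perimeter-only toolpath
G21 ; units = mm
G90 ; absolute positioning
G28 ; home
; layer 1
G0 Z1.85
G0 X0.00 Y0.00
G1 X17.67 Y0.00
G1 X17.67 Y6.17
G1 X3.53 Y6.17
G1 X3.53 Y14.45
G1 X0.00 Y14.45
G1 X0.00 Y0.00
; layer 2
G0 Z3.69
G0 X0.00 Y0.00
G1 X17.67 Y0.00
G1 X17.67 Y6.17
G1 X3.53 Y6.17
G1 X3.53 Y14.45
G1 X0.00 Y14.45
G1 X0.00 Y0.00
; layer 3
G0 Z5.54
G0 X0.00 Y0.00
G1 X17.67 Y0.00
G1 X17.67 Y6.17
G1 X3.53 Y6.17
G1 X3.53 Y14.45
G1 X0.00 Y14.45
G1 X0.00 Y0.00
; layer 4
G0 Z7.39
G0 X0.00 Y0.00
G1 X17.67 Y0.00
G1 X17.67 Y6.17
G1 X3.53 Y6.17
G1 X3.53 Y14.45
G1 X0.00 Y14.45
G1 X0.00 Y0.00
; layer 5
G0 Z9.23
G0 X0.00 Y0.00
G1 X17.67 Y0.00
G1 X17.67 Y6.17
G1 X3.53 Y6.17
G1 X3.53 Y14.45
G1 X0.00 Y14.45
G1 X0.00 Y0.00
; layer 6
G0 Z11.08
G0 X0.00 Y0.00
G1 X17.67 Y0.00
G1 X17.67 Y6.17
G1 X3.53 Y6.17
G1 X3.53 Y14.45
G1 X0.00 Y14.45
G1 X0.00 Y0.00
M2 ; end

The solid is an L-shaped prism: outer 17.7 × 14.4 mm, arm thicknesses ≈ 6.17 mm (horizontal) and 3.53 mm (vertical), extruded 11.1 mm in z. Slicing at Δz = 1.85 mm — 6 equal slices spanning the solid's height, so layer i sits at z = i·h/6 — gives 6 non-empty perimeters. Each is a 6-segment closed polygon; G0 lifts to the layer z and rapids to the start vertex, then G1 traces the edges.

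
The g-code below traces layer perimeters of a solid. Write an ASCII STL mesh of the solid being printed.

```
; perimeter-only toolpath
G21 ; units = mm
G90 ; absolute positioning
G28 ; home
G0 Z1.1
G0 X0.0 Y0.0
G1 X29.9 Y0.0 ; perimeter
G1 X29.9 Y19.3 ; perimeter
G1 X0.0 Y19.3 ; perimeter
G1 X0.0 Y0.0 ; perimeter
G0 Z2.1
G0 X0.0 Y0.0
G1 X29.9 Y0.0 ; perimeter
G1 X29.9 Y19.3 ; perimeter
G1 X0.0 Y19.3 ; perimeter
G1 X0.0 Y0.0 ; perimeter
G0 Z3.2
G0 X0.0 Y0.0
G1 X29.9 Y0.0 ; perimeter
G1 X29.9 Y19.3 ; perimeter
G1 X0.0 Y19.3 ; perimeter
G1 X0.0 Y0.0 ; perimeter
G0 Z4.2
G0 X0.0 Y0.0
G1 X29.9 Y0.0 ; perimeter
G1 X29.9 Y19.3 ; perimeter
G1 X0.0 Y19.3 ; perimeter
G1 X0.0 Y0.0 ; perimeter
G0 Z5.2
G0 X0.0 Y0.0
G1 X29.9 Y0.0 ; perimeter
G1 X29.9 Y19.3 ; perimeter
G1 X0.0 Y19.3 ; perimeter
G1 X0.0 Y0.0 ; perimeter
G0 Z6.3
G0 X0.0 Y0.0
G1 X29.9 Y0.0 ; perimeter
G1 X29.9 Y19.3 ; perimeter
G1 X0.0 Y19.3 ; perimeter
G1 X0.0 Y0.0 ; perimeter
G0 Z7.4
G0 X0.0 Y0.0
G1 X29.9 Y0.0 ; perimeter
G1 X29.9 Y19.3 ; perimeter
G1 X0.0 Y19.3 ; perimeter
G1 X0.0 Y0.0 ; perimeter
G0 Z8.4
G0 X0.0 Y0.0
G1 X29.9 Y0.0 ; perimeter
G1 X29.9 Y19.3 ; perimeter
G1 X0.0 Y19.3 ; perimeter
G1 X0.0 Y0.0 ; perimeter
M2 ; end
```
solid part
  facet normal 0.0000 0.0000 -1.0000
    outer loop
      vertex 29.9 19.3 0.0
      vertex 29.9 0.0 0.0
      vertex 0.0 0.0 0.0
    endloop
  endfacet
  facet normal 0.0000 0.0000 -1.0000
    outer loop
      vertex 0.0 19.3 0.0
      vertex 29.9 19.3 0.0
      vertex 0.0 0.0 0.0
    endloop
  endfacet
  facet normal 0.0000 0.0000 1.0000
    outer loop
      vertex 0.0 0.0 8.4
      vertex 29.9 0.0 8.4
      vertex 29.9 19.3 8.4
    endloop
  endfacet
  facet normal 0.0000 0.0000 1.0000
    outer loop
      vertex 0.0 0.0 8.4
      vertex 29.9 19.3 8.4
      vertex 0.0 19.3 8.4
    endloop
  endfacet
  facet normal 0.0000 -1.0000 0.0000
    outer loop
      vertex 0.0 0.0 0.0
      vertex 29.9 0.0 0.0
      vertex 29.9 0.0 8.4
    endloop
  endfacet
  facet normal 0.0000 -1.0000 0.0000
    outer loop
      vertex 0.0 0.0 0.0
      vertex 29.9 0.0 8.4
      vertex 0.0 0.0 8.4
    endloop
  endfacet
  facet normal 0.0000 1.0000 0.0000
    outer loop
      vertex 29.9 19.3 8.4
      vertex 29.9 19.3 0.0
      vertex 0.0 19.3 0.0
    endloop
  endfacet
  facet normal 0.0000 1.0000 0.0000
    outer loop
      vertex 0.0 19.3 8.4
      vertex 29.9 19.3 8.4
      vertex 0.0 19.3 0.0
    endloop
  endfacet
  facet normal -1.0000 0.0000 0.0000
    outer loop
      vertex 0.0 19.3 8.4
      vertex 0.0 19.3 0.0
      vertex 0.0 0.0 0.0
    endloop
  endfacet
  facet normal -1.0000 0.0000 0.0000
    outer loop
      vertex 0.0 0.0 8.4
      vertex 0.0 19.3 8.4
      vertex 0.0 0.0 0.0
    endloop
  endfacet
  facet normal 1.0000 0.0000 0.0000
    outer loop
      vertex 29.9 0.0 0.0
      vertex 29.9 19.3 0.0
      vertex 29.9 19.3 8.4
    endloop
  endfacet
  facet normal 1.0000 0.0000 0.0000
    outer loop
      vertex 29.9 0.0 0.0
      vertex 29.9 19.3 8.4
      vertex 29.9 0.0 8.4
    endloop
  endfacet
endsolid part

The G0 Z moves step by Δz≈1.1 mm. Every layer's G1 loop is the same polygon, so the solid is a straight extrusion of it from z=0 to z≈8.4. Closing with flat bottom and top caps and triangulating gives 12 facets — a rectangular box, roughly 29.9 × 19.3 mm footprint and 8.4 mm tall.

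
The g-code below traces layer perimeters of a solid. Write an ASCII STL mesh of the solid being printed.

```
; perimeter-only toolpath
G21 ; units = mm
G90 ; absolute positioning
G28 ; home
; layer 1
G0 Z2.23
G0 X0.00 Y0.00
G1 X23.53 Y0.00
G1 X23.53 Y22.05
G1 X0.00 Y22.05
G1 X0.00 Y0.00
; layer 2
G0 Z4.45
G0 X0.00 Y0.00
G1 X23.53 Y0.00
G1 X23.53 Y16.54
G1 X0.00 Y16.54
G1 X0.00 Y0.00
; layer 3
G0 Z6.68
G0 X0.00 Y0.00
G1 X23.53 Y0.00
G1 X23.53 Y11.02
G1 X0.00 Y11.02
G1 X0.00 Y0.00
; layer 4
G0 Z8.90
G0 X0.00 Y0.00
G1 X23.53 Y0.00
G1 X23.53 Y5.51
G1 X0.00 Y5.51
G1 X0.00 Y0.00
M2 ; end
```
solid part
  facet normal 0.0000 0.0000 -1.0000
    outer loop
      vertex 23.53 27.56 0.00
      vertex 23.53 0.00 0.00
      vertex 0.00 0.00 0.00
    endloop
  endfacet
  facet normal 0.0000 0.0000 -1.0000
    outer loop
      vertex 0.00 27.56 0.00
      vertex 23.53 27.56 0.00
      vertex 0.00 0.00 0.00
    endloop
  endfacet
  facet normal 0.0000 -1.0000 0.0000
    outer loop
      vertex 0.00 0.00 0.00
      vertex 23.53 0.00 0.00
      vertex 23.53 0.00 11.13
    endloop
  endfacet
  facet normal 0.0000 -1.0000 0.0000
    outer loop
      vertex 0.00 0.00 0.00
      vertex 23.53 0.00 11.13
      vertex 0.00 0.00 11.13
    endloop
  endfacet
  facet normal 0.0000 0.3745 0.9272
    outer loop
      vertex 0.00 0.00 11.13
      vertex 23.53 0.00 11.13
      vertex 23.53 27.56 0.00
    endloop
  endfacet
  facet normal 0.0000 0.3745 0.9272
    outer loop
      vertex 0.00 0.00 11.13
      vertex 23.53 27.56 0.00
      vertex 0.00 27.56 0.00
    endloop
  endfacet
  facet normal -1.0000 0.0000 0.0000
    outer loop
      vertex 0.00 0.00 11.13
      vertex 0.00 27.56 0.00
      vertex 0.00 0.00 0.00
    endloop
  endfacet
  facet normal 1.0000 0.0000 0.0000
    outer loop
      vertex 23.53 0.00 0.00
      vertex 23.53 27.56 0.00
      vertex 23.53 0.00 11.13
    endloop
  endfacet
endsolid part

The G0 Z moves step by Δz≈2.23 mm. The G1 loops shrink linearly with z, so the solid tapers from its base footprint up to z≈11.1. Closing with a flat bottom cap and the tapered top and triangulating gives 8 facets — a wedge (ramp): 23.5 × 27.6 mm base, rising to 11.1 mm along the y=0 edge and sloping linearly to z=0 at y=27.6.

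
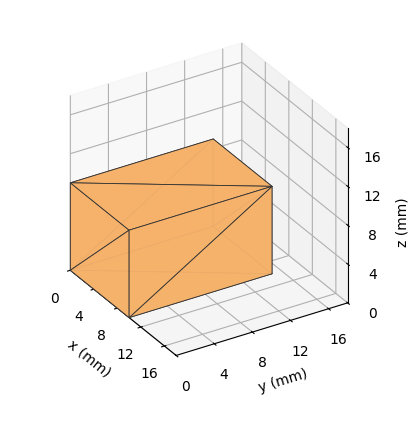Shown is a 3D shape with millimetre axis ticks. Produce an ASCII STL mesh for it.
Reading the render: the shape is a rectangular box, roughly 10 × 15 mm footprint and 9 mm tall (dimensions read to the nearest mm from the axis ticks). For the STL, each face is triangulated and given an outward normal.

solid part
  facet normal 0.0000 0.0000 -1.0000
    outer loop
      vertex 10.00 15.00 0.00
      vertex 10.00 0.00 0.00
      vertex 0.00 0.00 0.00
    endloop
  endfacet
  facet normal 0.0000 0.0000 -1.0000
    outer loop
      vertex 0.00 15.00 0.00
      vertex 10.00 15.00 0.00
      vertex 0.00 0.00 0.00
    endloop
  endfacet
  facet normal 0.0000 0.0000 1.0000
    outer loop
      vertex 0.00 0.00 9.00
      vertex 10.00 0.00 9.00
      vertex 10.00 15.00 9.00
    endloop
  endfacet
  facet normal 0.0000 0.0000 1.0000
    outer loop
      vertex 0.00 0.00 9.00
      vertex 10.00 15.00 9.00
      vertex 0.00 15.00 9.00
    endloop
  endfacet
  facet normal 0.0000 -1.0000 0.0000
    outer loop
      vertex 0.00 0.00 0.00
      vertex 10.00 0.00 0.00
      vertex 10.00 0.00 9.00
    endloop
  endfacet
  facet normal 0.0000 -1.0000 0.0000
    outer loop
      vertex 0.00 0.00 0.00
      vertex 10.00 0.00 9.00
      vertex 0.00 0.00 9.00
    endloop
  endfacet
  facet normal 0.0000 1.0000 0.0000
    outer loop
      vertex 10.00 15.00 9.00
      vertex 10.00 15.00 0.00
      vertex 0.00 15.00 0.00
    endloop
  endfacet
  facet normal 0.0000 1.0000 0.0000
    outer loop
      vertex 0.00 15.00 9.00
      vertex 10.00 15.00 9.00
      vertex 0.00 15.00 0.00
    endloop
  endfacet
  facet normal -1.0000 0.0000 0.0000
    outer loop
      vertex 0.00 15.00 9.00
      vertex 0.00 15.00 0.00
      vertex 0.00 0.00 0.00
    endloop
  endfacet
  facet normal -1.0000 0.0000 0.0000
    outer loop
      vertex 0.00 0.00 9.00
      vertex 0.00 15.00 9.00
      vertex 0.00 0.00 0.00
    endloop
  endfacet
  facet normal 1.0000 0.0000 0.0000
    outer loop
      vertex 10.00 0.00 0.00
      vertex 10.00 15.00 0.00
      vertex 10.00 15.00 9.00
    endloop
  endfacet
  facet normal 1.0000 0.0000 0.0000
    outer loop
      vertex 10.00 0.00 0.00
      vertex 10.00 15.00 9.00
      vertex 10.00 0.00 9.00
    endloop
  endfacet
endsolid part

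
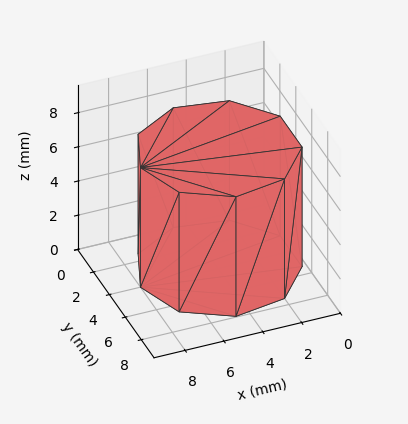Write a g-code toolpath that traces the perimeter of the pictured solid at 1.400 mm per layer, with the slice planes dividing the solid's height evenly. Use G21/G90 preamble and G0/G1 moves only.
Reading the render: the shape is a regular 9-sided prism (a cylinder approximated with 9 flat sides), circumscribed radius ≈ 4 mm, height ≈ 7 mm (dimensions read to the nearest mm from the axis ticks). For the g-code, the solid's height is divided into equal slices at the stated Δz and each level perimeter traced with G1 moves after a G0 lift.

; perimeter-only toolpath
G21 ; units = mm
G90 ; absolute positioning
G28 ; home
; layer 1
G0 Z1.400
G0 X8.000 Y4.000
G1 X7.064 Y6.571
G1 X4.695 Y7.939
G1 X2.000 Y7.464
G1 X0.241 Y5.368
G1 X0.241 Y2.632
G1 X2.000 Y0.536
G1 X4.695 Y0.061
G1 X7.064 Y1.429
G1 X8.000 Y4.000
; layer 2
G0 Z2.800
G0 X8.000 Y4.000
G1 X7.064 Y6.571
G1 X4.695 Y7.939
G1 X2.000 Y7.464
G1 X0.241 Y5.368
G1 X0.241 Y2.632
G1 X2.000 Y0.536
G1 X4.695 Y0.061
G1 X7.064 Y1.429
G1 X8.000 Y4.000
; layer 3
G0 Z4.200
G0 X8.000 Y4.000
G1 X7.064 Y6.571
G1 X4.695 Y7.939
G1 X2.000 Y7.464
G1 X0.241 Y5.368
G1 X0.241 Y2.632
G1 X2.000 Y0.536
G1 X4.695 Y0.061
G1 X7.064 Y1.429
G1 X8.000 Y4.000
; layer 4
G0 Z5.600
G0 X8.000 Y4.000
G1 X7.064 Y6.571
G1 X4.695 Y7.939
G1 X2.000 Y7.464
G1 X0.241 Y5.368
G1 X0.241 Y2.632
G1 X2.000 Y0.536
G1 X4.695 Y0.061
G1 X7.064 Y1.429
G1 X8.000 Y4.000
; layer 5
G0 Z7.000
G0 X8.000 Y4.000
G1 X7.064 Y6.571
G1 X4.695 Y7.939
G1 X2.000 Y7.464
G1 X0.241 Y5.368
G1 X0.241 Y2.632
G1 X2.000 Y0.536
G1 X4.695 Y0.061
G1 X7.064 Y1.429
G1 X8.000 Y4.000
M2 ; end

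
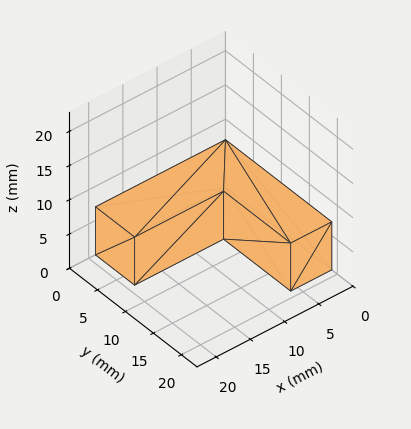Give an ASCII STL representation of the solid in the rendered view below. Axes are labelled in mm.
Reading the render: the shape is an L-shaped prism: outer 19 × 19 mm, arm thicknesses ≈ 7 mm (horizontal) and 6 mm (vertical), extruded 7 mm in z (dimensions read to the nearest mm from the axis ticks). For the STL, each face is triangulated and given an outward normal.

solid part
  facet normal 0.0000 0.0000 -1.0000
    outer loop
      vertex 19.000 7.000 0.000
      vertex 19.000 0.000 0.000
      vertex 0.000 0.000 0.000
    endloop
  endfacet
  facet normal 0.0000 0.0000 -1.0000
    outer loop
      vertex 6.000 7.000 0.000
      vertex 19.000 7.000 0.000
      vertex 0.000 0.000 0.000
    endloop
  endfacet
  facet normal 0.0000 0.0000 -1.0000
    outer loop
      vertex 6.000 19.000 0.000
      vertex 6.000 7.000 0.000
      vertex 0.000 0.000 0.000
    endloop
  endfacet
  facet normal 0.0000 0.0000 -1.0000
    outer loop
      vertex 0.000 19.000 0.000
      vertex 6.000 19.000 0.000
      vertex 0.000 0.000 0.000
    endloop
  endfacet
  facet normal 0.0000 0.0000 1.0000
    outer loop
      vertex 0.000 0.000 7.000
      vertex 19.000 0.000 7.000
      vertex 19.000 7.000 7.000
    endloop
  endfacet
  facet normal 0.0000 0.0000 1.0000
    outer loop
      vertex 0.000 0.000 7.000
      vertex 19.000 7.000 7.000
      vertex 6.000 7.000 7.000
    endloop
  endfacet
  facet normal 0.0000 0.0000 1.0000
    outer loop
      vertex 0.000 0.000 7.000
      vertex 6.000 7.000 7.000
      vertex 6.000 19.000 7.000
    endloop
  endfacet
  facet normal 0.0000 0.0000 1.0000
    outer loop
      vertex 0.000 0.000 7.000
      vertex 6.000 19.000 7.000
      vertex 0.000 19.000 7.000
    endloop
  endfacet
  facet normal 0.0000 -1.0000 0.0000
    outer loop
      vertex 0.000 0.000 0.000
      vertex 19.000 0.000 0.000
      vertex 19.000 0.000 7.000
    endloop
  endfacet
  facet normal 0.0000 -1.0000 0.0000
    outer loop
      vertex 0.000 0.000 0.000
      vertex 19.000 0.000 7.000
      vertex 0.000 0.000 7.000
    endloop
  endfacet
  facet normal 1.0000 0.0000 0.0000
    outer loop
      vertex 19.000 0.000 0.000
      vertex 19.000 7.000 0.000
      vertex 19.000 7.000 7.000
    endloop
  endfacet
  facet normal 1.0000 0.0000 0.0000
    outer loop
      vertex 19.000 0.000 0.000
      vertex 19.000 7.000 7.000
      vertex 19.000 0.000 7.000
    endloop
  endfacet
  facet normal 0.0000 1.0000 0.0000
    outer loop
      vertex 19.000 7.000 0.000
      vertex 6.000 7.000 0.000
      vertex 6.000 7.000 7.000
    endloop
  endfacet
  facet normal 0.0000 1.0000 0.0000
    outer loop
      vertex 19.000 7.000 0.000
      vertex 6.000 7.000 7.000
      vertex 19.000 7.000 7.000
    endloop
  endfacet
  facet normal 1.0000 0.0000 0.0000
    outer loop
      vertex 6.000 7.000 0.000
      vertex 6.000 19.000 0.000
      vertex 6.000 19.000 7.000
    endloop
  endfacet
  facet normal 1.0000 0.0000 0.0000
    outer loop
      vertex 6.000 7.000 0.000
      vertex 6.000 19.000 7.000
      vertex 6.000 7.000 7.000
    endloop
  endfacet
  facet normal 0.0000 1.0000 0.0000
    outer loop
      vertex 6.000 19.000 0.000
      vertex 0.000 19.000 0.000
      vertex 0.000 19.000 7.000
    endloop
  endfacet
  facet normal 0.0000 1.0000 0.0000
    outer loop
      vertex 6.000 19.000 0.000
      vertex 0.000 19.000 7.000
      vertex 6.000 19.000 7.000
    endloop
  endfacet
  facet normal -1.0000 0.0000 0.0000
    outer loop
      vertex 0.000 19.000 0.000
      vertex 0.000 0.000 0.000
      vertex 0.000 0.000 7.000
    endloop
  endfacet
  facet normal -1.0000 0.0000 0.0000
    outer loop
      vertex 0.000 19.000 0.000
      vertex 0.000 0.000 7.000
      vertex 0.000 19.000 7.000
    endloop
  endfacet
endsolid part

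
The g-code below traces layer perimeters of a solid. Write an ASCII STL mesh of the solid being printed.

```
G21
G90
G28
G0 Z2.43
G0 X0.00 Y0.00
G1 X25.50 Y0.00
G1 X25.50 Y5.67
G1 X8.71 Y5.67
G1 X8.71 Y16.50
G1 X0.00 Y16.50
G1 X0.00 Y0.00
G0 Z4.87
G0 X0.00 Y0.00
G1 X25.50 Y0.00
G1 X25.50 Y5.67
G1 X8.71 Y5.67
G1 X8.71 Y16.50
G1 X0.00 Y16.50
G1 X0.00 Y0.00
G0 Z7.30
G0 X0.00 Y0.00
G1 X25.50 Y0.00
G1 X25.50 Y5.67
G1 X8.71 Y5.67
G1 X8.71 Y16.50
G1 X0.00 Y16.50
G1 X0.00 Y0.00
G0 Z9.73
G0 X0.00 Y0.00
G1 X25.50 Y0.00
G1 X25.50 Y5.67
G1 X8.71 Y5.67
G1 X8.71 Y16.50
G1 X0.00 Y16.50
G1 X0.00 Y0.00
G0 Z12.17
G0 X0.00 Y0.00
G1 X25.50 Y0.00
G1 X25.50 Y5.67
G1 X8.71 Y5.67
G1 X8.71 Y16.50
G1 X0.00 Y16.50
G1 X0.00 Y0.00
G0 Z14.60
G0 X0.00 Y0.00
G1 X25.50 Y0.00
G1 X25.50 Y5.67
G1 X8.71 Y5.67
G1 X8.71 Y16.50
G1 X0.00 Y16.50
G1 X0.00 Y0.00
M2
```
solid part
  facet normal 0.0000 0.0000 -1.0000
    outer loop
      vertex 25.50 5.67 0.00
      vertex 25.50 0.00 0.00
      vertex 0.00 0.00 0.00
    endloop
  endfacet
  facet normal 0.0000 0.0000 -1.0000
    outer loop
      vertex 8.71 5.67 0.00
      vertex 25.50 5.67 0.00
      vertex 0.00 0.00 0.00
    endloop
  endfacet
  facet normal 0.0000 0.0000 -1.0000
    outer loop
      vertex 8.71 16.50 0.00
      vertex 8.71 5.67 0.00
      vertex 0.00 0.00 0.00
    endloop
  endfacet
  facet normal 0.0000 0.0000 -1.0000
    outer loop
      vertex 0.00 16.50 0.00
      vertex 8.71 16.50 0.00
      vertex 0.00 0.00 0.00
    endloop
  endfacet
  facet normal 0.0000 0.0000 1.0000
    outer loop
      vertex 0.00 0.00 14.60
      vertex 25.50 0.00 14.60
      vertex 25.50 5.67 14.60
    endloop
  endfacet
  facet normal 0.0000 0.0000 1.0000
    outer loop
      vertex 0.00 0.00 14.60
      vertex 25.50 5.67 14.60
      vertex 8.71 5.67 14.60
    endloop
  endfacet
  facet normal 0.0000 0.0000 1.0000
    outer loop
      vertex 0.00 0.00 14.60
      vertex 8.71 5.67 14.60
      vertex 8.71 16.50 14.60
    endloop
  endfacet
  facet normal 0.0000 0.0000 1.0000
    outer loop
      vertex 0.00 0.00 14.60
      vertex 8.71 16.50 14.60
      vertex 0.00 16.50 14.60
    endloop
  endfacet
  facet normal 0.0000 -1.0000 0.0000
    outer loop
      vertex 0.00 0.00 0.00
      vertex 25.50 0.00 0.00
      vertex 25.50 0.00 14.60
    endloop
  endfacet
  facet normal 0.0000 -1.0000 0.0000
    outer loop
      vertex 0.00 0.00 0.00
      vertex 25.50 0.00 14.60
      vertex 0.00 0.00 14.60
    endloop
  endfacet
  facet normal 1.0000 0.0000 0.0000
    outer loop
      vertex 25.50 0.00 0.00
      vertex 25.50 5.67 0.00
      vertex 25.50 5.67 14.60
    endloop
  endfacet
  facet normal 1.0000 0.0000 0.0000
    outer loop
      vertex 25.50 0.00 0.00
      vertex 25.50 5.67 14.60
      vertex 25.50 0.00 14.60
    endloop
  endfacet
  facet normal 0.0000 1.0000 0.0000
    outer loop
      vertex 25.50 5.67 0.00
      vertex 8.71 5.67 0.00
      vertex 8.71 5.67 14.60
    endloop
  endfacet
  facet normal 0.0000 1.0000 0.0000
    outer loop
      vertex 25.50 5.67 0.00
      vertex 8.71 5.67 14.60
      vertex 25.50 5.67 14.60
    endloop
  endfacet
  facet normal 1.0000 0.0000 0.0000
    outer loop
      vertex 8.71 5.67 0.00
      vertex 8.71 16.50 0.00
      vertex 8.71 16.50 14.60
    endloop
  endfacet
  facet normal 1.0000 0.0000 0.0000
    outer loop
      vertex 8.71 5.67 0.00
      vertex 8.71 16.50 14.60
      vertex 8.71 5.67 14.60
    endloop
  endfacet
  facet normal 0.0000 1.0000 0.0000
    outer loop
      vertex 8.71 16.50 0.00
      vertex 0.00 16.50 0.00
      vertex 0.00 16.50 14.60
    endloop
  endfacet
  facet normal 0.0000 1.0000 0.0000
    outer loop
      vertex 8.71 16.50 0.00
      vertex 0.00 16.50 14.60
      vertex 8.71 16.50 14.60
    endloop
  endfacet
  facet normal -1.0000 0.0000 0.0000
    outer loop
      vertex 0.00 16.50 0.00
      vertex 0.00 0.00 0.00
      vertex 0.00 0.00 14.60
    endloop
  endfacet
  facet normal -1.0000 0.0000 0.0000
    outer loop
      vertex 0.00 16.50 0.00
      vertex 0.00 0.00 14.60
      vertex 0.00 16.50 14.60
    endloop
  endfacet
endsolid part

The G0 Z moves step by Δz≈2.43 mm. Every layer's G1 loop is the same polygon, so the solid is a straight extrusion of it from z=0 to z≈14.6. Closing with flat bottom and top caps and triangulating gives 20 facets — an L-shaped prism: outer 25.5 × 16.5 mm, arm thicknesses ≈ 5.67 mm (horizontal) and 8.71 mm (vertical), extruded 14.6 mm in z.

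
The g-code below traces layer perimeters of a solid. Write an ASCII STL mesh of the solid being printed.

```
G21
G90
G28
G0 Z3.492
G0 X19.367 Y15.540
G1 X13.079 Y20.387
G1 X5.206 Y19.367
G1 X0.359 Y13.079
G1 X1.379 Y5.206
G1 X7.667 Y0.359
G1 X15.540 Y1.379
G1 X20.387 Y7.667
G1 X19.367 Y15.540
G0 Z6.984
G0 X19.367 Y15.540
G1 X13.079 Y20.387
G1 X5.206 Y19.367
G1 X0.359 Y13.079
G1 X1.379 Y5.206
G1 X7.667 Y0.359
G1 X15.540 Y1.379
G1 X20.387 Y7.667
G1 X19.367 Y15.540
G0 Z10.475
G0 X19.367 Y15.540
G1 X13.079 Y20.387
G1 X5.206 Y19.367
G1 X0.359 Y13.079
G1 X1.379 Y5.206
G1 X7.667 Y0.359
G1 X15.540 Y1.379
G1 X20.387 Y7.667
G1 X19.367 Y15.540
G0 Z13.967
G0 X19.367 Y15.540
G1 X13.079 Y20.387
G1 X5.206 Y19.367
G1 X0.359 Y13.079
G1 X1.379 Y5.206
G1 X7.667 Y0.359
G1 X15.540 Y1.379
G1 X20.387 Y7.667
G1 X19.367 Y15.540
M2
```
solid part
  facet normal 0.0000 0.0000 -1.0000
    outer loop
      vertex 5.206 19.367 0.000
      vertex 13.079 20.387 0.000
      vertex 19.367 15.540 0.000
    endloop
  endfacet
  facet normal 0.0000 0.0000 -1.0000
    outer loop
      vertex 0.359 13.079 0.000
      vertex 5.206 19.367 0.000
      vertex 19.367 15.540 0.000
    endloop
  endfacet
  facet normal 0.0000 0.0000 -1.0000
    outer loop
      vertex 1.379 5.206 0.000
      vertex 0.359 13.079 0.000
      vertex 19.367 15.540 0.000
    endloop
  endfacet
  facet normal 0.0000 0.0000 -1.0000
    outer loop
      vertex 7.667 0.359 0.000
      vertex 1.379 5.206 0.000
      vertex 19.367 15.540 0.000
    endloop
  endfacet
  facet normal 0.0000 0.0000 -1.0000
    outer loop
      vertex 15.540 1.379 0.000
      vertex 7.667 0.359 0.000
      vertex 19.367 15.540 0.000
    endloop
  endfacet
  facet normal 0.0000 0.0000 -1.0000
    outer loop
      vertex 20.387 7.667 0.000
      vertex 15.540 1.379 0.000
      vertex 19.367 15.540 0.000
    endloop
  endfacet
  facet normal 0.0000 0.0000 1.0000
    outer loop
      vertex 19.367 15.540 13.967
      vertex 13.079 20.387 13.967
      vertex 5.206 19.367 13.967
    endloop
  endfacet
  facet normal 0.0000 0.0000 1.0000
    outer loop
      vertex 19.367 15.540 13.967
      vertex 5.206 19.367 13.967
      vertex 0.359 13.079 13.967
    endloop
  endfacet
  facet normal 0.0000 0.0000 1.0000
    outer loop
      vertex 19.367 15.540 13.967
      vertex 0.359 13.079 13.967
      vertex 1.379 5.206 13.967
    endloop
  endfacet
  facet normal 0.0000 0.0000 1.0000
    outer loop
      vertex 19.367 15.540 13.967
      vertex 1.379 5.206 13.967
      vertex 7.667 0.359 13.967
    endloop
  endfacet
  facet normal 0.0000 0.0000 1.0000
    outer loop
      vertex 19.367 15.540 13.967
      vertex 7.667 0.359 13.967
      vertex 15.540 1.379 13.967
    endloop
  endfacet
  facet normal 0.0000 0.0000 1.0000
    outer loop
      vertex 19.367 15.540 13.967
      vertex 15.540 1.379 13.967
      vertex 20.387 7.667 13.967
    endloop
  endfacet
  facet normal 0.6105 0.7920 0.0000
    outer loop
      vertex 19.367 15.540 0.000
      vertex 13.079 20.387 0.000
      vertex 13.079 20.387 13.967
    endloop
  endfacet
  facet normal 0.6105 0.7920 0.0000
    outer loop
      vertex 19.367 15.540 0.000
      vertex 13.079 20.387 13.967
      vertex 19.367 15.540 13.967
    endloop
  endfacet
  facet normal -0.1285 0.9917 0.0000
    outer loop
      vertex 13.079 20.387 0.000
      vertex 5.206 19.367 0.000
      vertex 5.206 19.367 13.967
    endloop
  endfacet
  facet normal -0.1285 0.9917 0.0000
    outer loop
      vertex 13.079 20.387 0.000
      vertex 5.206 19.367 13.967
      vertex 13.079 20.387 13.967
    endloop
  endfacet
  facet normal -0.7920 0.6105 0.0000
    outer loop
      vertex 5.206 19.367 0.000
      vertex 0.359 13.079 0.000
      vertex 0.359 13.079 13.967
    endloop
  endfacet
  facet normal -0.7920 0.6105 0.0000
    outer loop
      vertex 5.206 19.367 0.000
      vertex 0.359 13.079 13.967
      vertex 5.206 19.367 13.967
    endloop
  endfacet
  facet normal -0.9917 -0.1285 0.0000
    outer loop
      vertex 0.359 13.079 0.000
      vertex 1.379 5.206 0.000
      vertex 1.379 5.206 13.967
    endloop
  endfacet
  facet normal -0.9917 -0.1285 0.0000
    outer loop
      vertex 0.359 13.079 0.000
      vertex 1.379 5.206 13.967
      vertex 0.359 13.079 13.967
    endloop
  endfacet
  facet normal -0.6105 -0.7920 0.0000
    outer loop
      vertex 1.379 5.206 0.000
      vertex 7.667 0.359 0.000
      vertex 7.667 0.359 13.967
    endloop
  endfacet
  facet normal -0.6105 -0.7920 0.0000
    outer loop
      vertex 1.379 5.206 0.000
      vertex 7.667 0.359 13.967
      vertex 1.379 5.206 13.967
    endloop
  endfacet
  facet normal 0.1285 -0.9917 0.0000
    outer loop
      vertex 7.667 0.359 0.000
      vertex 15.540 1.379 0.000
      vertex 15.540 1.379 13.967
    endloop
  endfacet
  facet normal 0.1285 -0.9917 0.0000
    outer loop
      vertex 7.667 0.359 0.000
      vertex 15.540 1.379 13.967
      vertex 7.667 0.359 13.967
    endloop
  endfacet
  facet normal 0.7920 -0.6105 0.0000
    outer loop
      vertex 15.540 1.379 0.000
      vertex 20.387 7.667 0.000
      vertex 20.387 7.667 13.967
    endloop
  endfacet
  facet normal 0.7920 -0.6105 0.0000
    outer loop
      vertex 15.540 1.379 0.000
      vertex 20.387 7.667 13.967
      vertex 15.540 1.379 13.967
    endloop
  endfacet
  facet normal 0.9917 0.1285 0.0000
    outer loop
      vertex 20.387 7.667 0.000
      vertex 19.367 15.540 0.000
      vertex 19.367 15.540 13.967
    endloop
  endfacet
  facet normal 0.9917 0.1285 0.0000
    outer loop
      vertex 20.387 7.667 0.000
      vertex 19.367 15.540 13.967
      vertex 20.387 7.667 13.967
    endloop
  endfacet
endsolid part

The G0 Z moves step by Δz≈3.492 mm. Every layer's G1 loop is the same polygon, so the solid is a straight extrusion of it from z=0 to z≈14. Closing with flat bottom and top caps and triangulating gives 28 facets — a regular 8-sided prism (a cylinder approximated with 8 flat sides), circumscribed radius ≈ 10.4 mm, height ≈ 14 mm.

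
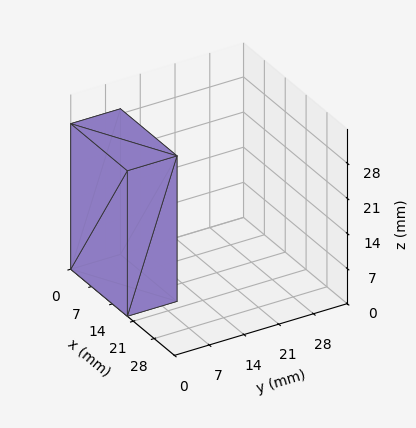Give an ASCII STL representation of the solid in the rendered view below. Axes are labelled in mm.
Reading the render: the shape is a rectangular box, roughly 19 × 10 mm footprint and 29 mm tall (dimensions read to the nearest mm from the axis ticks). For the STL, each face is triangulated and given an outward normal.

solid part
  facet normal 0.0000 0.0000 -1.0000
    outer loop
      vertex 19.0 10.0 0.0
      vertex 19.0 0.0 0.0
      vertex 0.0 0.0 0.0
    endloop
  endfacet
  facet normal 0.0000 0.0000 -1.0000
    outer loop
      vertex 0.0 10.0 0.0
      vertex 19.0 10.0 0.0
      vertex 0.0 0.0 0.0
    endloop
  endfacet
  facet normal 0.0000 0.0000 1.0000
    outer loop
      vertex 0.0 0.0 29.0
      vertex 19.0 0.0 29.0
      vertex 19.0 10.0 29.0
    endloop
  endfacet
  facet normal 0.0000 0.0000 1.0000
    outer loop
      vertex 0.0 0.0 29.0
      vertex 19.0 10.0 29.0
      vertex 0.0 10.0 29.0
    endloop
  endfacet
  facet normal 0.0000 -1.0000 0.0000
    outer loop
      vertex 0.0 0.0 0.0
      vertex 19.0 0.0 0.0
      vertex 19.0 0.0 29.0
    endloop
  endfacet
  facet normal 0.0000 -1.0000 0.0000
    outer loop
      vertex 0.0 0.0 0.0
      vertex 19.0 0.0 29.0
      vertex 0.0 0.0 29.0
    endloop
  endfacet
  facet normal 0.0000 1.0000 0.0000
    outer loop
      vertex 19.0 10.0 29.0
      vertex 19.0 10.0 0.0
      vertex 0.0 10.0 0.0
    endloop
  endfacet
  facet normal 0.0000 1.0000 0.0000
    outer loop
      vertex 0.0 10.0 29.0
      vertex 19.0 10.0 29.0
      vertex 0.0 10.0 0.0
    endloop
  endfacet
  facet normal -1.0000 0.0000 0.0000
    outer loop
      vertex 0.0 10.0 29.0
      vertex 0.0 10.0 0.0
      vertex 0.0 0.0 0.0
    endloop
  endfacet
  facet normal -1.0000 0.0000 0.0000
    outer loop
      vertex 0.0 0.0 29.0
      vertex 0.0 10.0 29.0
      vertex 0.0 0.0 0.0
    endloop
  endfacet
  facet normal 1.0000 0.0000 0.0000
    outer loop
      vertex 19.0 0.0 0.0
      vertex 19.0 10.0 0.0
      vertex 19.0 10.0 29.0
    endloop
  endfacet
  facet normal 1.0000 0.0000 0.0000
    outer loop
      vertex 19.0 0.0 0.0
      vertex 19.0 10.0 29.0
      vertex 19.0 0.0 29.0
    endloop
  endfacet
endsolid part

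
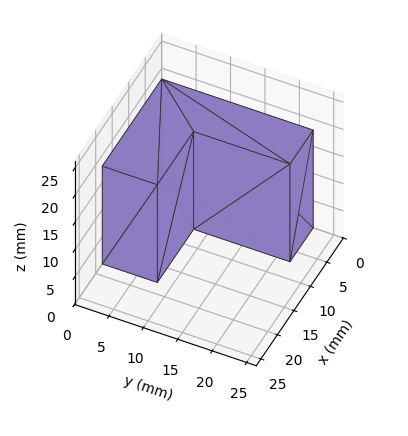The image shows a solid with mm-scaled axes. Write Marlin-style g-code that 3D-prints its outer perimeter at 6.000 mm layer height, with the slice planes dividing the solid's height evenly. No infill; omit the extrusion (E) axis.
Reading the render: the shape is an L-shaped prism: outer 18 × 22 mm, arm thicknesses ≈ 8 mm (horizontal) and 7 mm (vertical), extruded 18 mm in z (dimensions read to the nearest mm from the axis ticks). For the g-code, the solid's height is divided into equal slices at the stated Δz and each level perimeter traced with G1 moves after a G0 lift.

; perimeter-only toolpath
G21 ; units = mm
G90 ; absolute positioning
G28 ; home
; layer 1
G0 Z6.000
G0 X0.000 Y0.000
G1 X18.000 Y0.000
G1 X18.000 Y8.000
G1 X7.000 Y8.000
G1 X7.000 Y22.000
G1 X0.000 Y22.000
G1 X0.000 Y0.000
; layer 2
G0 Z12.000
G0 X0.000 Y0.000
G1 X18.000 Y0.000
G1 X18.000 Y8.000
G1 X7.000 Y8.000
G1 X7.000 Y22.000
G1 X0.000 Y22.000
G1 X0.000 Y0.000
; layer 3
G0 Z18.000
G0 X0.000 Y0.000
G1 X18.000 Y0.000
G1 X18.000 Y8.000
G1 X7.000 Y8.000
G1 X7.000 Y22.000
G1 X0.000 Y22.000
G1 X0.000 Y0.000
M2 ; end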